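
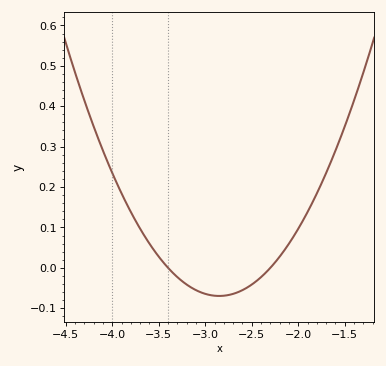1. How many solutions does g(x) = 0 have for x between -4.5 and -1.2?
2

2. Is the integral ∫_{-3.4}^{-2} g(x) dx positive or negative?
negative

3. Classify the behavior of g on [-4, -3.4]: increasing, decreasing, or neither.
decreasing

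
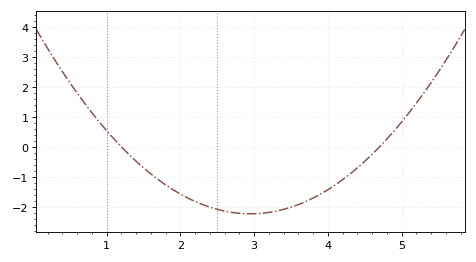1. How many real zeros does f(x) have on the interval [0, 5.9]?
2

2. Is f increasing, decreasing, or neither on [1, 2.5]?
decreasing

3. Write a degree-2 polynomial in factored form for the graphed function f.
y = 0.73(x - 1.2)(x - 4.7)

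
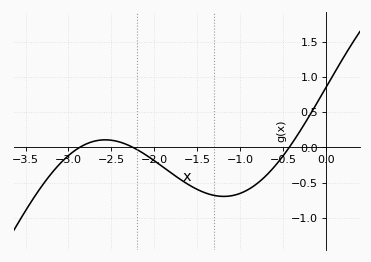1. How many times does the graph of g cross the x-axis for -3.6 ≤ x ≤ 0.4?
3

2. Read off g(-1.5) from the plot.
-0.596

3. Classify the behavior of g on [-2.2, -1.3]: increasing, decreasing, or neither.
decreasing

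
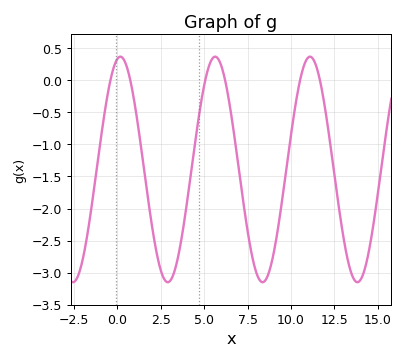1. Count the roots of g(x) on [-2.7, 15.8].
6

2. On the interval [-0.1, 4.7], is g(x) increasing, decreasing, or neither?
neither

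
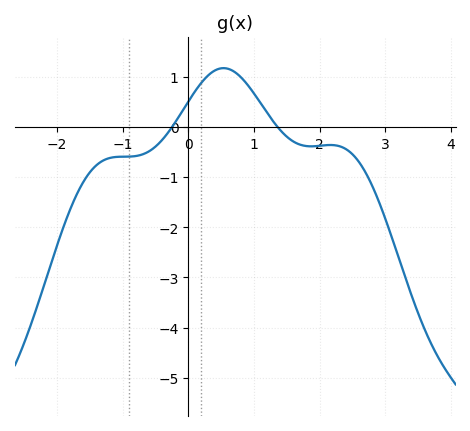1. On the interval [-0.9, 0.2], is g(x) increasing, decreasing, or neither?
increasing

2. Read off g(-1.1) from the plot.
-0.6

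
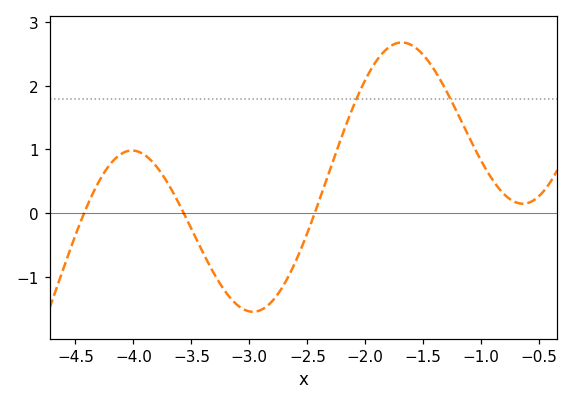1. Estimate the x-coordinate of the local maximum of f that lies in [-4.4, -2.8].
-4.01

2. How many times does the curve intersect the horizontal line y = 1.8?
2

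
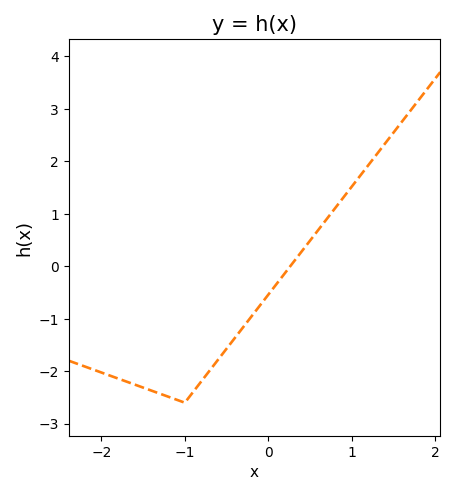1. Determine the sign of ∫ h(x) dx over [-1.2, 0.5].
negative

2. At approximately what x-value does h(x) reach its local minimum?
-1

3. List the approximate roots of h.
0.263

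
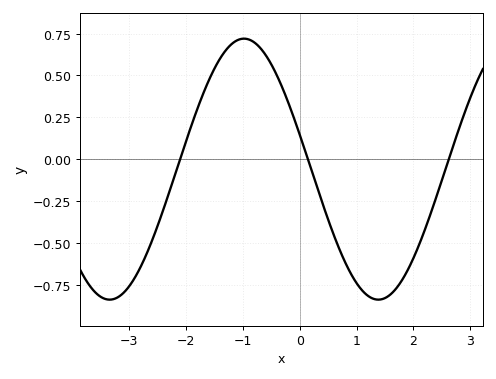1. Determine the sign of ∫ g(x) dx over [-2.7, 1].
positive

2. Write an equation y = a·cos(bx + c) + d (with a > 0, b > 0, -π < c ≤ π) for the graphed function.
y = 0.78cos(1.3x + 1.3) - 0.06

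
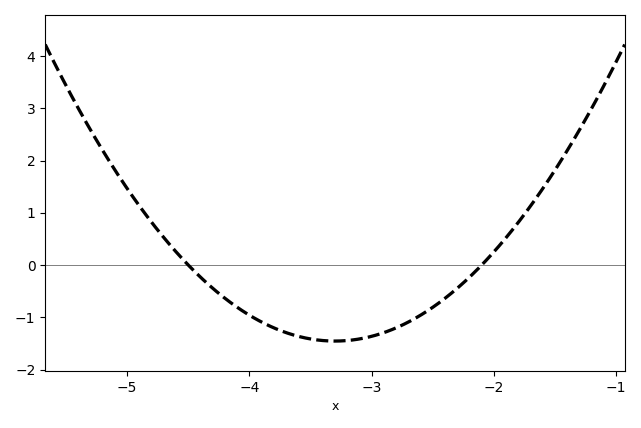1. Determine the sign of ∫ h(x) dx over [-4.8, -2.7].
negative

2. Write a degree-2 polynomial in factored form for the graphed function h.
y = 1.01(x + 4.5)(x + 2.1)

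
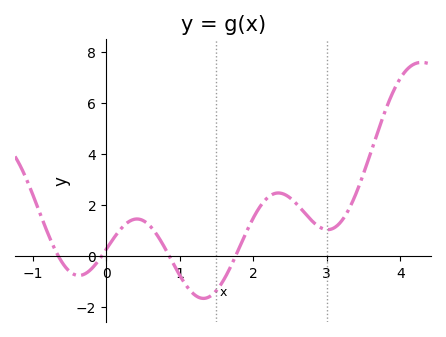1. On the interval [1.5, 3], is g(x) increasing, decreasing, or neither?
neither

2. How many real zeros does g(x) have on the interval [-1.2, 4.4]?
4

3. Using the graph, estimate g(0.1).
0.695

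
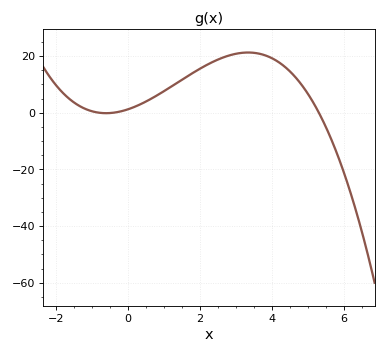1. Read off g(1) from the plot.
8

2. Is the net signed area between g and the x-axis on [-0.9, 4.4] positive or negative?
positive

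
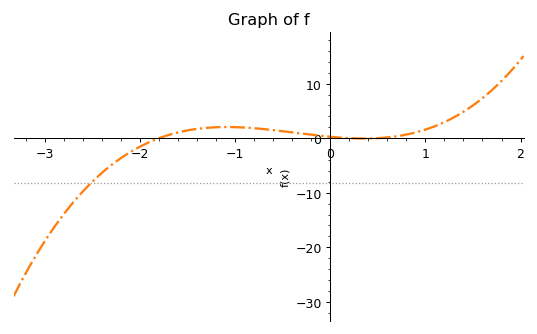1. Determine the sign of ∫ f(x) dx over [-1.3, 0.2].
positive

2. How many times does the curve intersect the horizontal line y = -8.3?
1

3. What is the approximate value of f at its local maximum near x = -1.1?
2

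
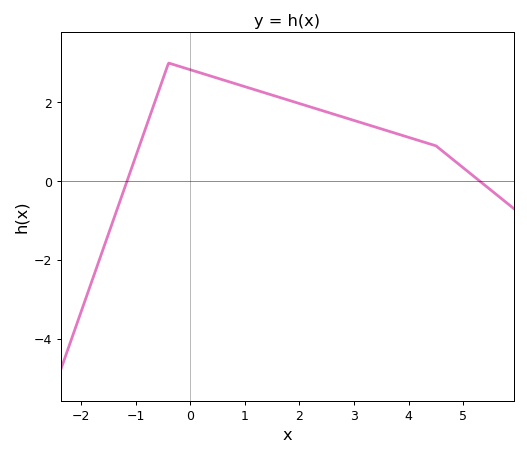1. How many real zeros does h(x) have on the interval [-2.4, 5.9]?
2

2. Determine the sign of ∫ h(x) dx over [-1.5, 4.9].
positive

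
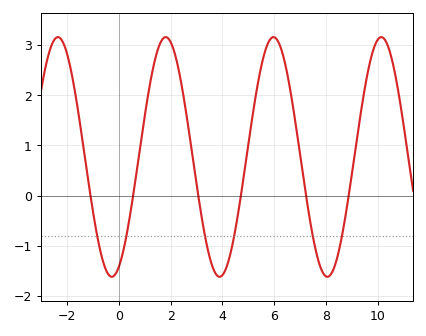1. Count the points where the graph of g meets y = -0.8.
6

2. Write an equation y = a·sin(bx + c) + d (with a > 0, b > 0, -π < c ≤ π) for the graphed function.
y = 2.39sin(1.5x - 1.2) + 0.77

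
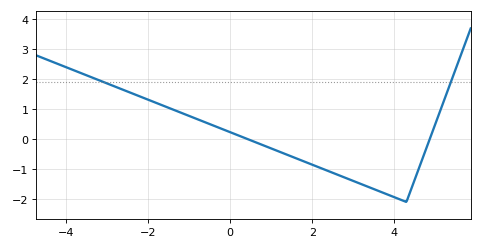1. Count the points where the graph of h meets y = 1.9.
2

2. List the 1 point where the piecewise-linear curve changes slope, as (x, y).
(4.3, -2.1)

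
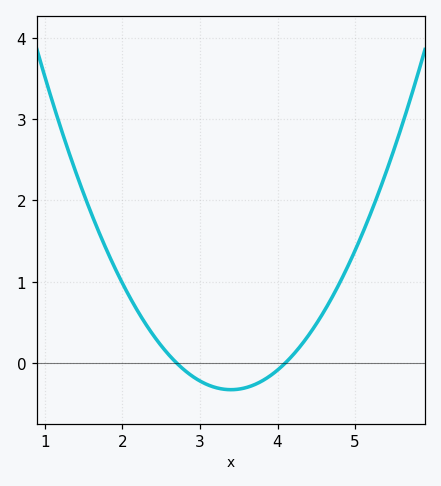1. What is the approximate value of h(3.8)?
-0.221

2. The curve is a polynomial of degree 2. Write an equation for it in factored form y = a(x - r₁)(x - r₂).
y = 0.67(x - 2.7)(x - 4.1)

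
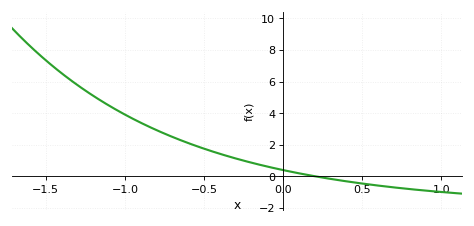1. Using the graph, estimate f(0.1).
0.197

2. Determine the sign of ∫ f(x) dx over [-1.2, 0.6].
positive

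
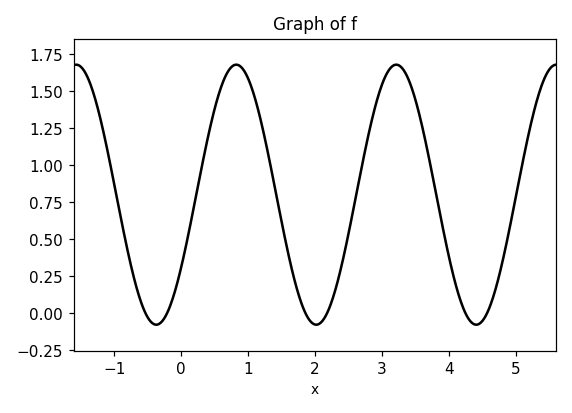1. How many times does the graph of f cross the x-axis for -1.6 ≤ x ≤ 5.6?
6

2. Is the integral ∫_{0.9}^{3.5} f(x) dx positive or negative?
positive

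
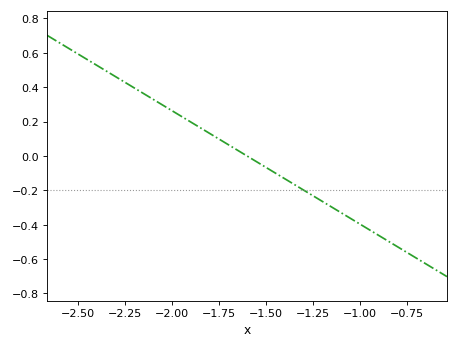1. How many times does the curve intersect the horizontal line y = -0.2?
1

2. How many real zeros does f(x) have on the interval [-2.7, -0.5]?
1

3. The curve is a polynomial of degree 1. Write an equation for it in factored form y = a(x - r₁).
y = -0.66(x + 1.6)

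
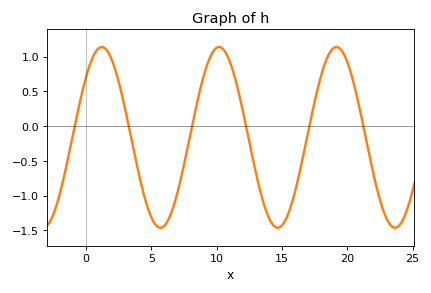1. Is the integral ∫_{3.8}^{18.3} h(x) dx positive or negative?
negative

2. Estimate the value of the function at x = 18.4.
0.958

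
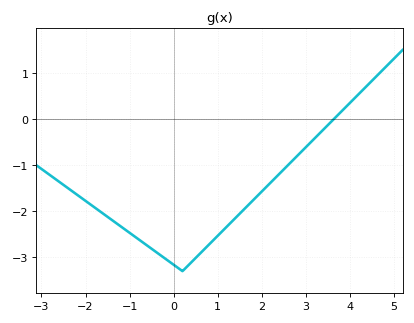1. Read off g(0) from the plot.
-3.16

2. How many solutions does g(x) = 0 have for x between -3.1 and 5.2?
1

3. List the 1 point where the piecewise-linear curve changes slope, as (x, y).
(0.2, -3.3)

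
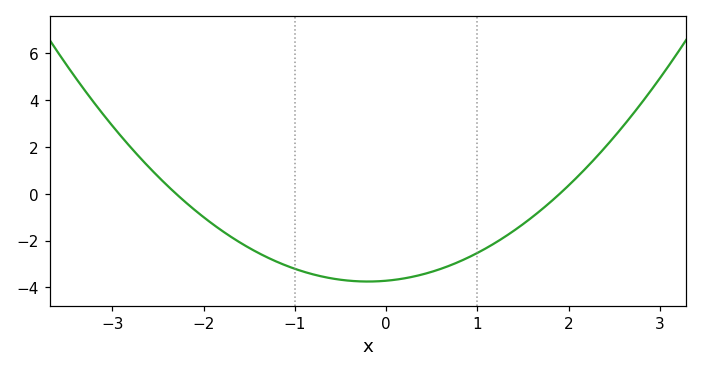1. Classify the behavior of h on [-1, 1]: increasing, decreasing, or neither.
neither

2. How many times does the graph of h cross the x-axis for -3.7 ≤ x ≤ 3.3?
2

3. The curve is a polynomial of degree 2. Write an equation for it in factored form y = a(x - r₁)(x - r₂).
y = 0.85(x + 2.3)(x - 1.9)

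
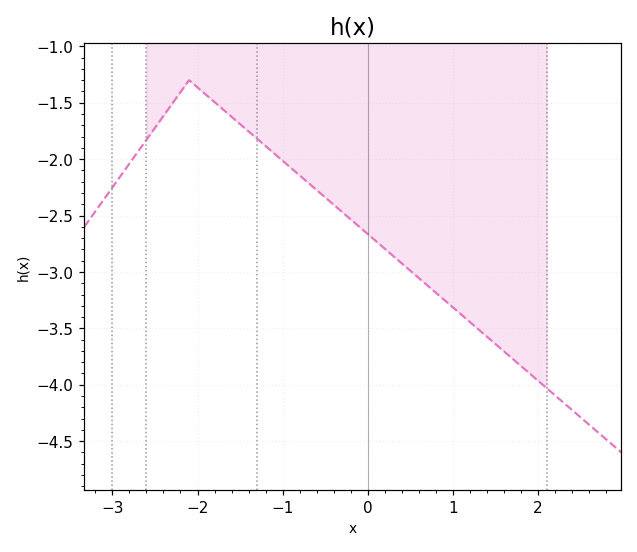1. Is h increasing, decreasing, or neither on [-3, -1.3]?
neither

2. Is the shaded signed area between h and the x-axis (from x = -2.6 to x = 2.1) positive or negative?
negative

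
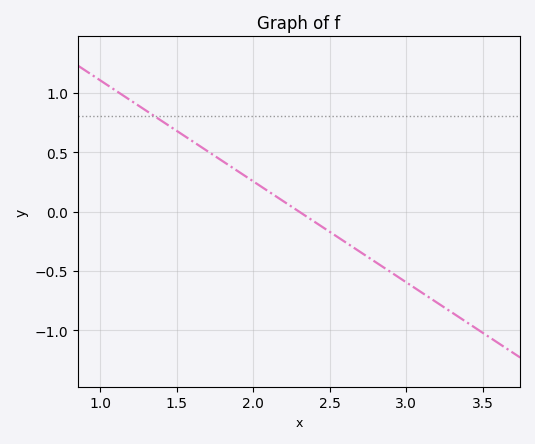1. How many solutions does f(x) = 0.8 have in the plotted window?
1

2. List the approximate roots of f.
2.3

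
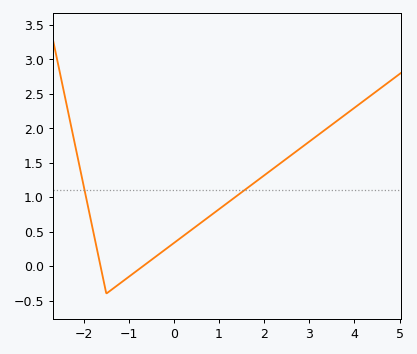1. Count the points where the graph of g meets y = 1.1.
2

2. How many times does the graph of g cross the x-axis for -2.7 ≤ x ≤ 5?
2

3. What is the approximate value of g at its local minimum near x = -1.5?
-0.4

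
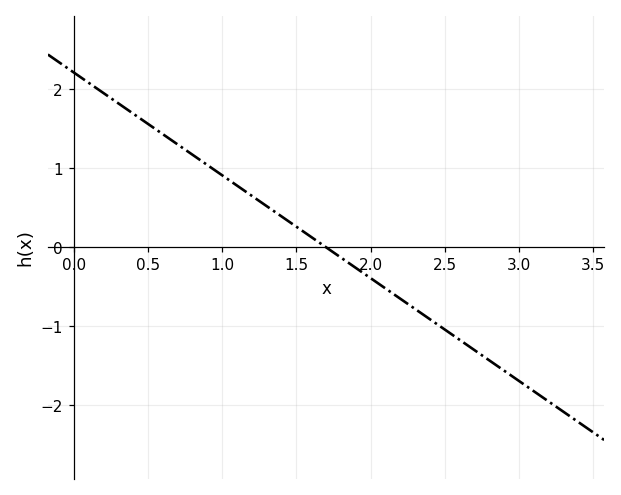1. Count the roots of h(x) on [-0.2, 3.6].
1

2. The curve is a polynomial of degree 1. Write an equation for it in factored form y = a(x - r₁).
y = -1.3(x - 1.7)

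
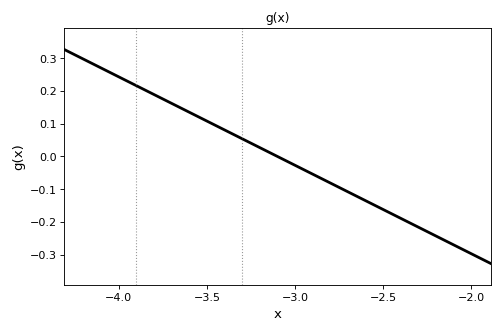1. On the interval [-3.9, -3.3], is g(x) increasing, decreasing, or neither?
decreasing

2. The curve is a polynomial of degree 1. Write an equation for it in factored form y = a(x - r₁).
y = -0.27(x + 3.1)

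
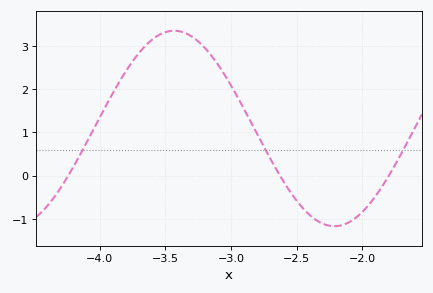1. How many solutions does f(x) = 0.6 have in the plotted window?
3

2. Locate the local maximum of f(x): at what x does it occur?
-3.45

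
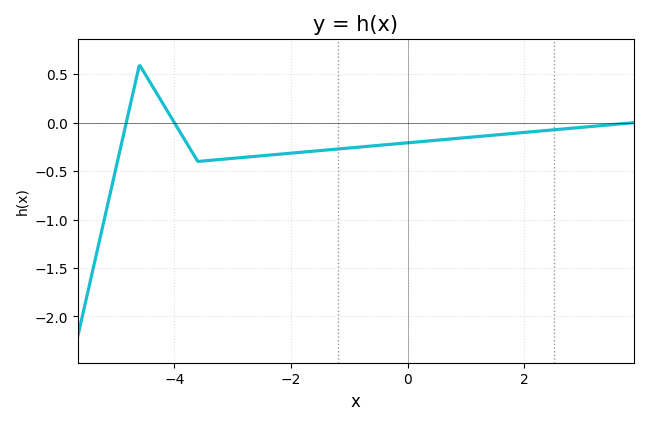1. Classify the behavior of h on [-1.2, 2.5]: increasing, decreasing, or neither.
increasing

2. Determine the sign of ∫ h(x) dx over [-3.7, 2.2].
negative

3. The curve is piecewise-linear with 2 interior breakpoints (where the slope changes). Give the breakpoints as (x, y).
(-4.6, 0.6); (-3.6, -0.4)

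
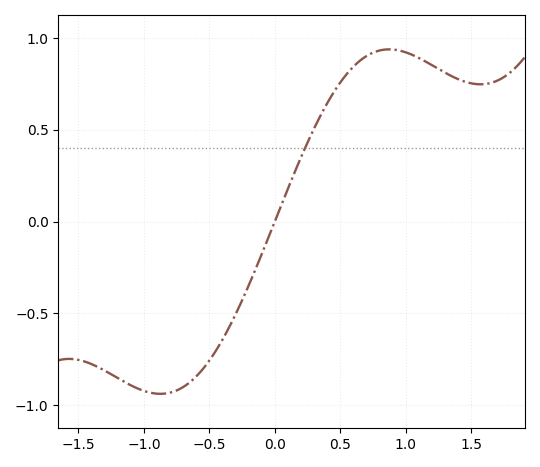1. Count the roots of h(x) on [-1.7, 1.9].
1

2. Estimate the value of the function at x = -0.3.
-0.507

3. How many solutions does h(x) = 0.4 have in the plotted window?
1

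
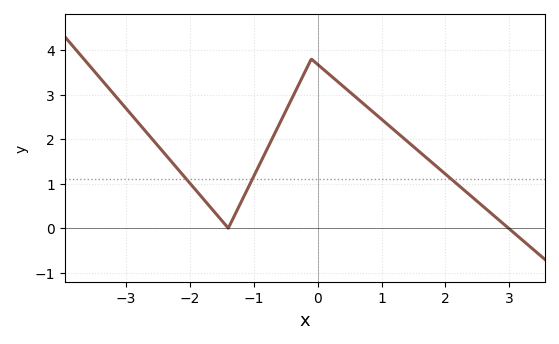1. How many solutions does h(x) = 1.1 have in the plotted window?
3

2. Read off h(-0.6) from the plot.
2.3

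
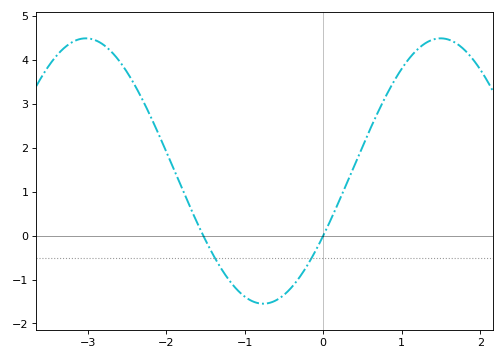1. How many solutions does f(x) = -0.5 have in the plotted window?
2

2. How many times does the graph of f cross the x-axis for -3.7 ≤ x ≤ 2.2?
2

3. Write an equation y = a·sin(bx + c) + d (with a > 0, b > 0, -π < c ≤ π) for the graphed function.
y = 3.02sin(1.39x - 0.51) + 1.47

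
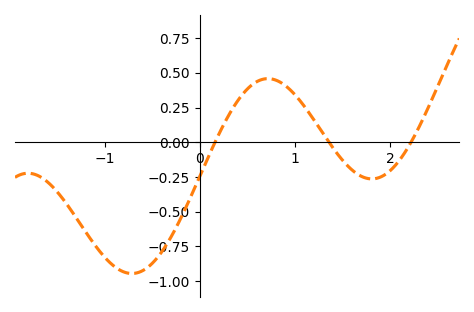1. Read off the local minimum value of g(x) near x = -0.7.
-0.94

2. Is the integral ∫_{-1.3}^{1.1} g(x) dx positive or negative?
negative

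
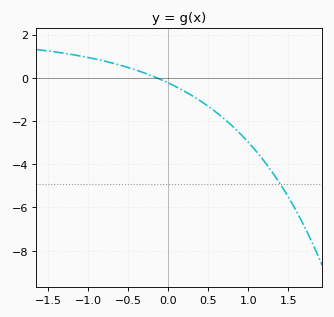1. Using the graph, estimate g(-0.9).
0.8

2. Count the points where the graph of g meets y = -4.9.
1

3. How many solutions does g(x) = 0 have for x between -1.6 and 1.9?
1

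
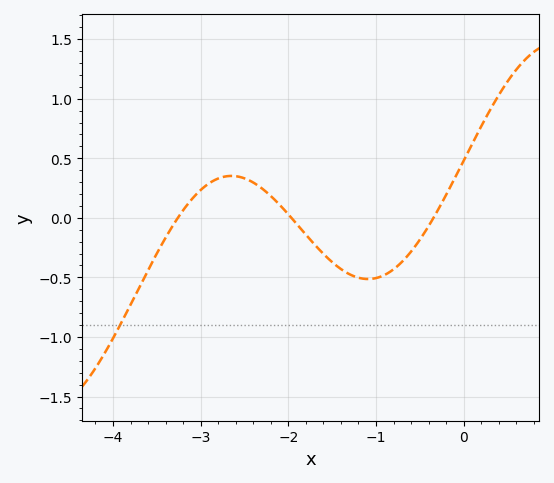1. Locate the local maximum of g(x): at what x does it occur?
-2.7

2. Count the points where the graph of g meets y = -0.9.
1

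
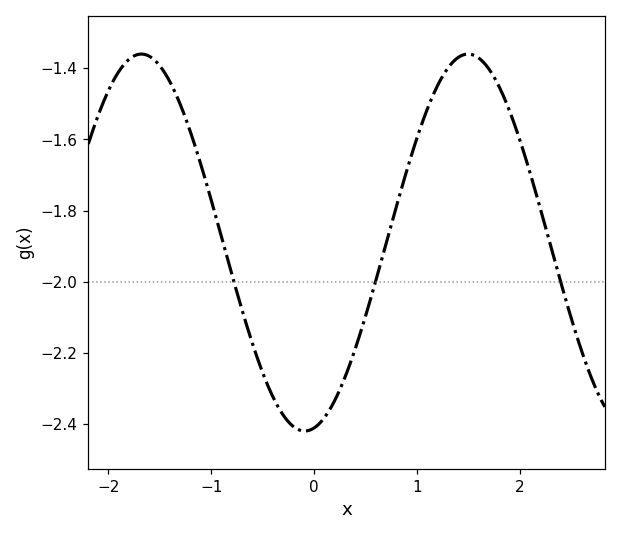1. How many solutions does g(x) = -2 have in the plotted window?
3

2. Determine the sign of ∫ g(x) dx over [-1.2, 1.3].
negative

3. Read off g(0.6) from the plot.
-2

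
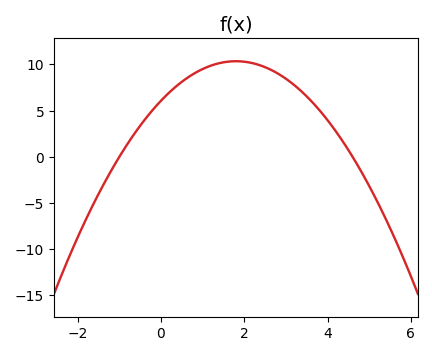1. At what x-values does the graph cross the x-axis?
-1, 4.6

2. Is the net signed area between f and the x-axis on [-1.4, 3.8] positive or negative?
positive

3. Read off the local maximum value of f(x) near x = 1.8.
10.5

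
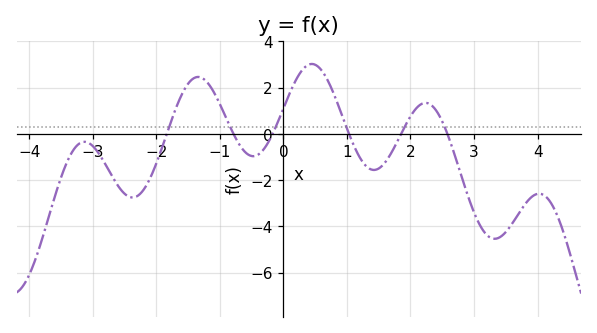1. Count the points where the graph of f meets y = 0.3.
6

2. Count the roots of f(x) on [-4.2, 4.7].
6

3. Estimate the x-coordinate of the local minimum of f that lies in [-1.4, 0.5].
-0.4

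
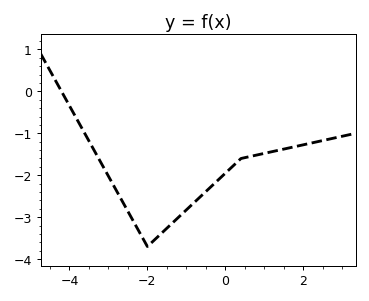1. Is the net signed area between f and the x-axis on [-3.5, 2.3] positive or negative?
negative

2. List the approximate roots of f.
-4.2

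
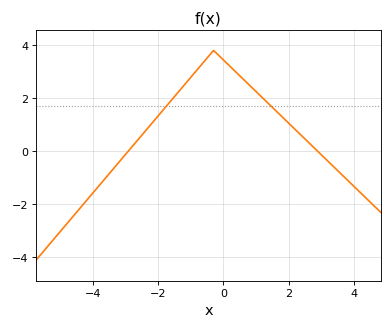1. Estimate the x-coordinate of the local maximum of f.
-0.3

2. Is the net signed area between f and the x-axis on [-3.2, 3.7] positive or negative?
positive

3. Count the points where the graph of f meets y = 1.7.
2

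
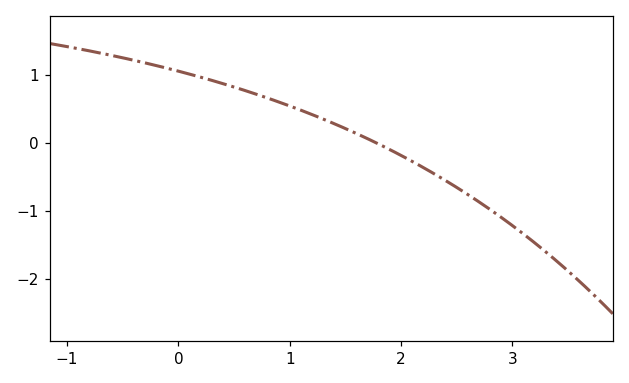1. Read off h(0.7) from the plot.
0.7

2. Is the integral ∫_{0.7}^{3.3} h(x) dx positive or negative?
negative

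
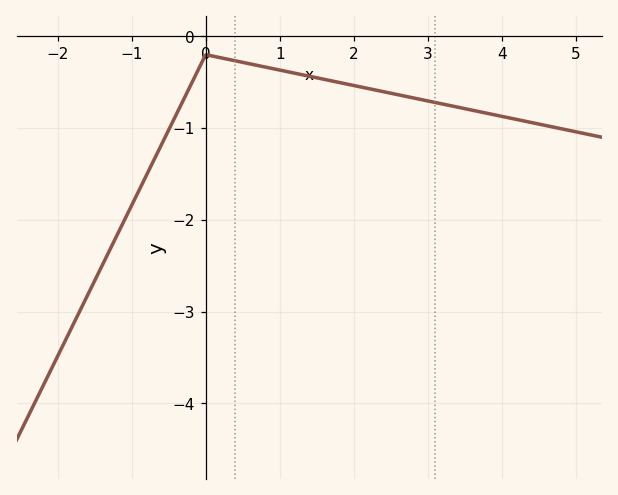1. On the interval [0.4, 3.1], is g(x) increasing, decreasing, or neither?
decreasing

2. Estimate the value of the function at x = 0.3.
-0.3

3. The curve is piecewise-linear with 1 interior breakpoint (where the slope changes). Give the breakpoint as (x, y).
(0, -0.2)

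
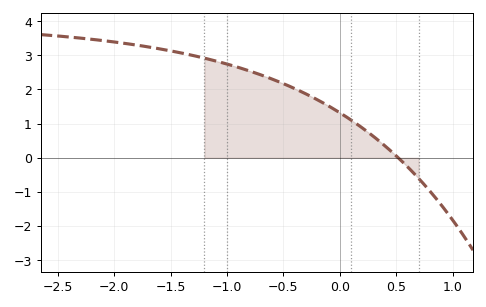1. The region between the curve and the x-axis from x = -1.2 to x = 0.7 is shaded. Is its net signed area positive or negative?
positive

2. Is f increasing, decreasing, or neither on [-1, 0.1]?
decreasing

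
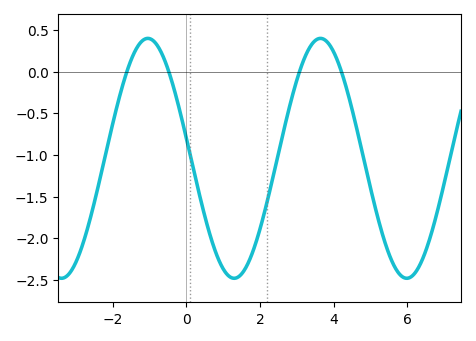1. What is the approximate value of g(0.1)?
-1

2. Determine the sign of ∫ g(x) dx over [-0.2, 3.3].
negative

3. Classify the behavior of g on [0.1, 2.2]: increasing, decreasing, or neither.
neither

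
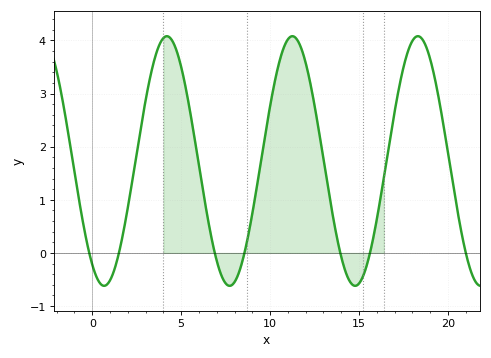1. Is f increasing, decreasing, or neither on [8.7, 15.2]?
neither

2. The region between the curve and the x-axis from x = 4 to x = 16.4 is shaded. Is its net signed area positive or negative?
positive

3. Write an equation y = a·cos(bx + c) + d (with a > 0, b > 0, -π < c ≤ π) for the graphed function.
y = 2.35cos(0.89x + 2.5) + 1.73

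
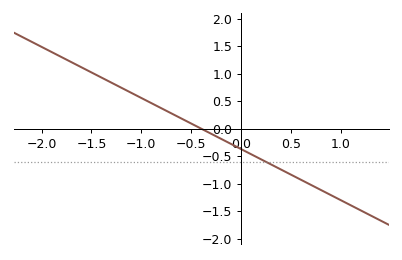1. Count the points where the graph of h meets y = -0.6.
1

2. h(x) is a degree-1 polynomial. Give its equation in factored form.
y = -0.93(x + 0.4)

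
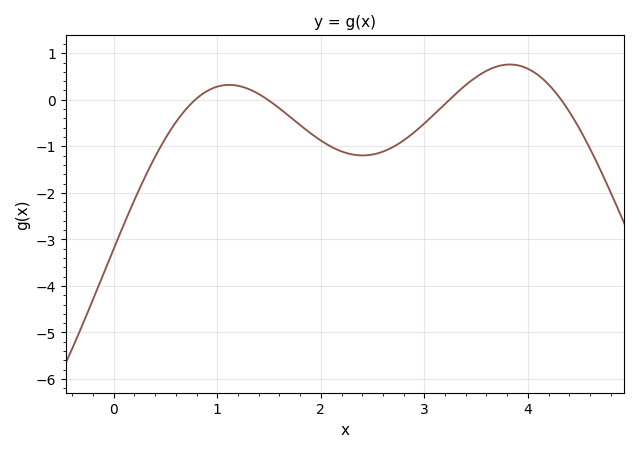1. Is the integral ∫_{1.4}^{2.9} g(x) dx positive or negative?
negative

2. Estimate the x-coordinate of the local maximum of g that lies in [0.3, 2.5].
1.1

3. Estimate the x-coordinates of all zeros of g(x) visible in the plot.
0.8, 1.5, 3.2, 4.3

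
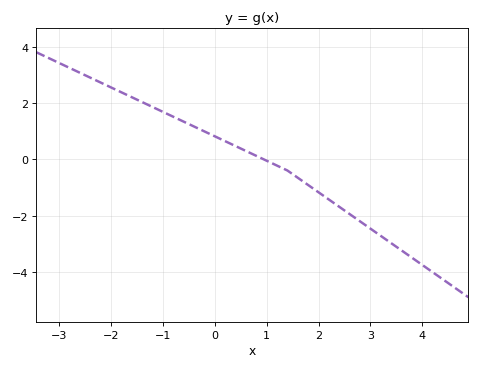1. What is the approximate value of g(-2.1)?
2.64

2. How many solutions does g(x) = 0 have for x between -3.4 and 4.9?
1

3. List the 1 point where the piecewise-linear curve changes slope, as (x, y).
(1.4, -0.4)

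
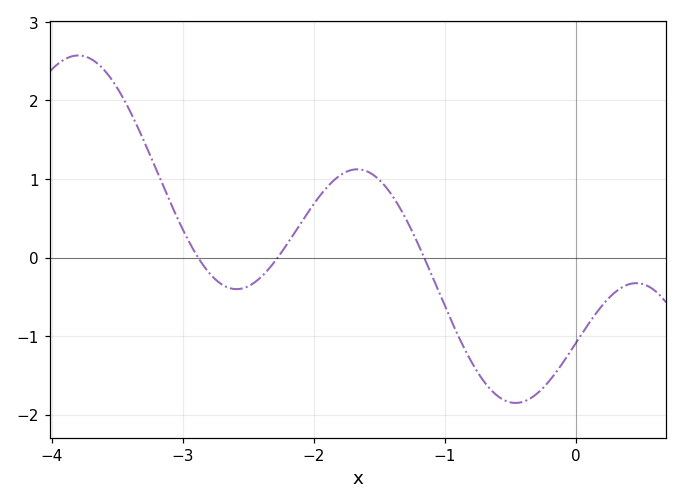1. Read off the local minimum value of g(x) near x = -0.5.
-1.9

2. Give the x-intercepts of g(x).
-2.9, -2.3, -1.2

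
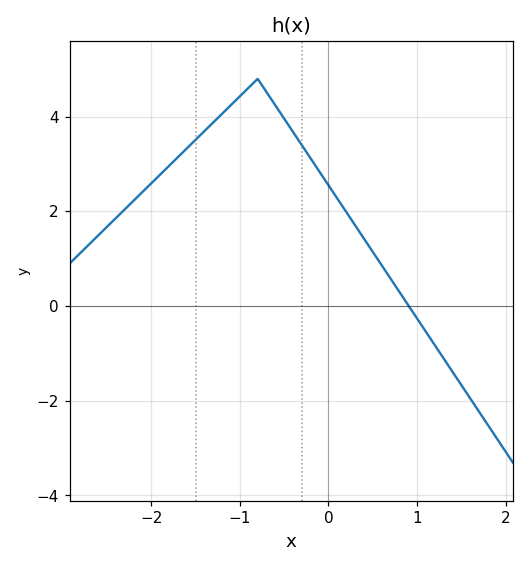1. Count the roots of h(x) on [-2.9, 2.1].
1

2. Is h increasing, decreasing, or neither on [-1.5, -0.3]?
neither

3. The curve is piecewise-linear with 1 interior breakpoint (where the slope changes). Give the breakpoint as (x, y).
(-0.8, 4.8)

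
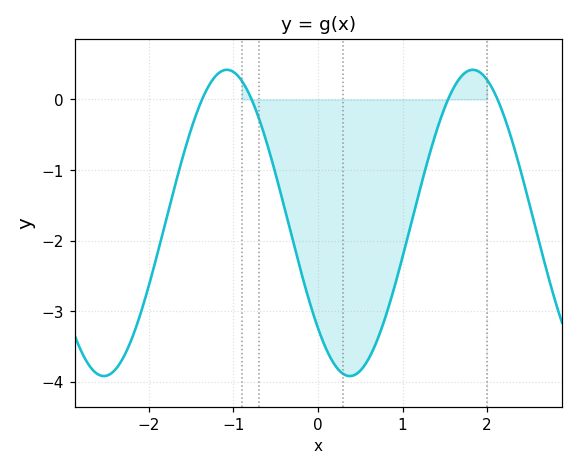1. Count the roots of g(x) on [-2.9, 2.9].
4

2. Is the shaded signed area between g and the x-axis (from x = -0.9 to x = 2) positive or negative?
negative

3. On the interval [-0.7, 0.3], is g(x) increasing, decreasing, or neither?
decreasing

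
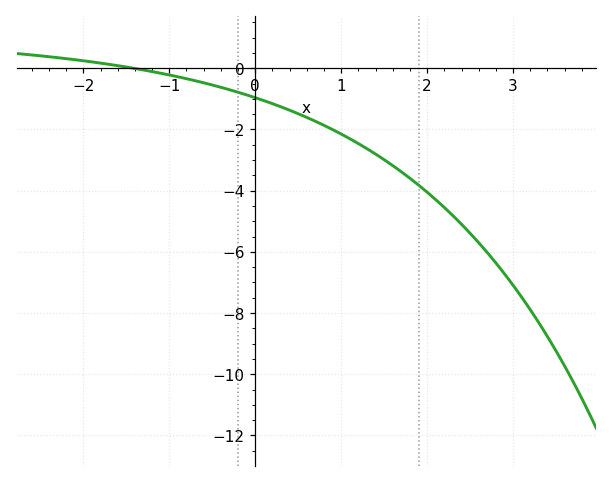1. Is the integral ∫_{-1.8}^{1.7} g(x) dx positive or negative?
negative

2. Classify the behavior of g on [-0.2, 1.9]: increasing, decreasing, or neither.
decreasing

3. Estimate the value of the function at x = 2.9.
-6.72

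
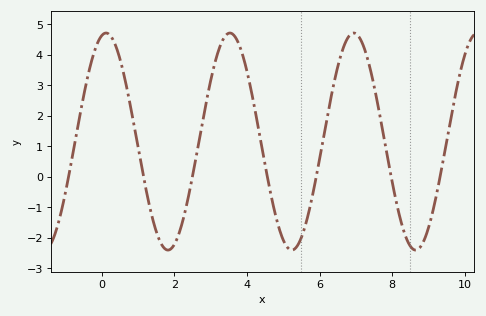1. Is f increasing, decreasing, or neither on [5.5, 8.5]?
neither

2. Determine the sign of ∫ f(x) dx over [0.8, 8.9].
positive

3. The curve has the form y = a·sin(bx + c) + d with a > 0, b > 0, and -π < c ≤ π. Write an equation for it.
y = 3.56sin(1.84x + 1.36) + 1.15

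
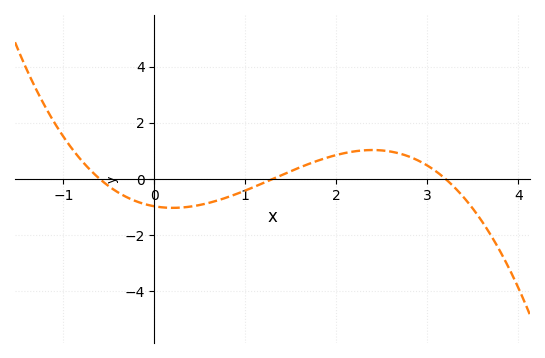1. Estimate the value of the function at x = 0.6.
-0.852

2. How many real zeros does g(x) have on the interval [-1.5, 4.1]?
3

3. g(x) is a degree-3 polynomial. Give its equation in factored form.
y = -0.39(x + 0.6)(x - 1.3)(x - 3.2)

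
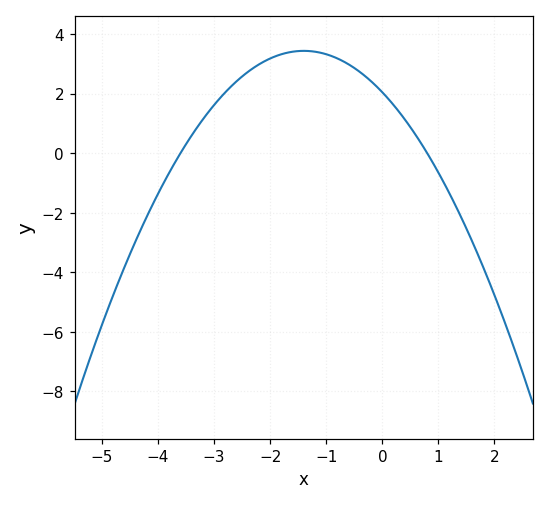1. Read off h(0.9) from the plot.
-0.32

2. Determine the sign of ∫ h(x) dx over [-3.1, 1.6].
positive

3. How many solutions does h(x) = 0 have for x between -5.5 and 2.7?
2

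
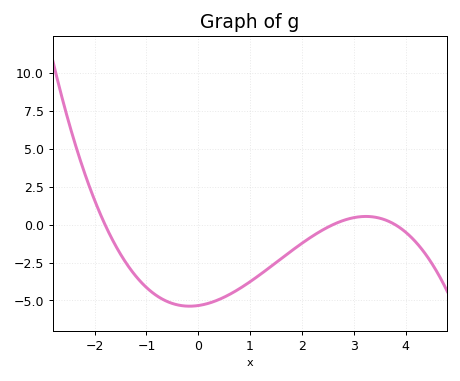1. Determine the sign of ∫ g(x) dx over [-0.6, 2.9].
negative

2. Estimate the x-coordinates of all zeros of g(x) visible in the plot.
-1.8, 2.6, 3.8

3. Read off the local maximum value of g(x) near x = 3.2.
0.542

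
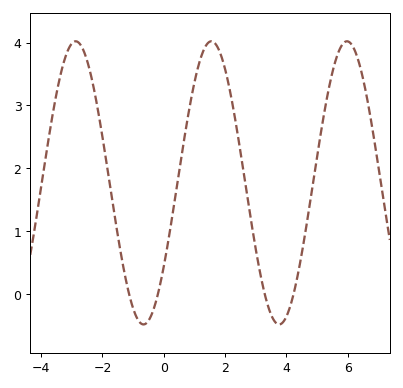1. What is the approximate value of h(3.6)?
-0.421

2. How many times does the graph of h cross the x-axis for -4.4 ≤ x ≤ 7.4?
4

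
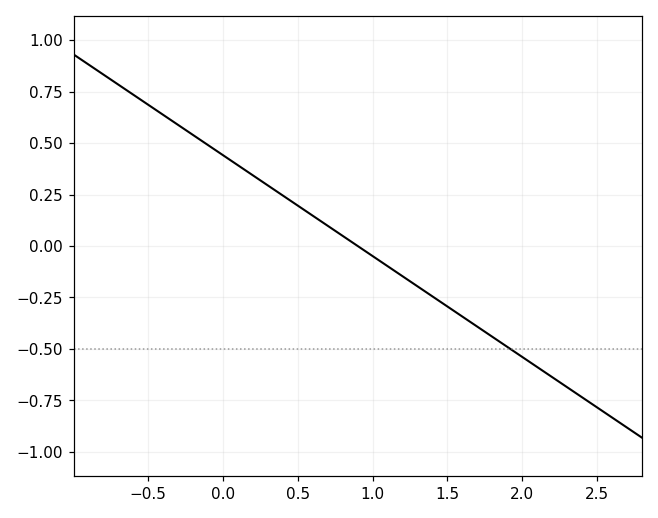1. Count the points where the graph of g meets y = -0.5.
1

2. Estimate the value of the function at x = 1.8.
-0.45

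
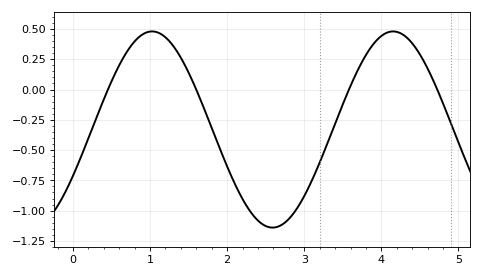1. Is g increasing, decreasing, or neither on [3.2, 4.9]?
neither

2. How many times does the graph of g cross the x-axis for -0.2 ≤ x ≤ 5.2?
4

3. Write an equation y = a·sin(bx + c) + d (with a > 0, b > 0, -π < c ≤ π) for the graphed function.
y = 0.81sin(2.01x - 0.492) - 0.33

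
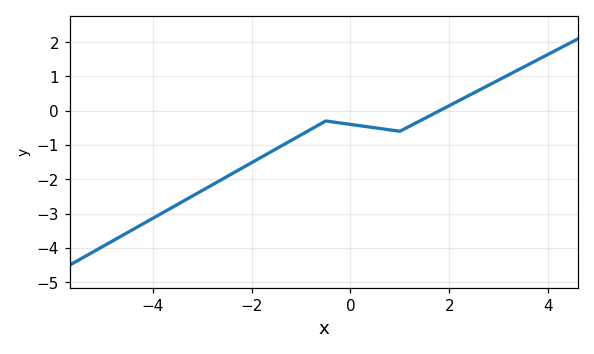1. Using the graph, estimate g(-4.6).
-3.63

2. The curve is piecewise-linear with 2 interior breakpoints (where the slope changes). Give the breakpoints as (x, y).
(-0.5, -0.3); (1, -0.6)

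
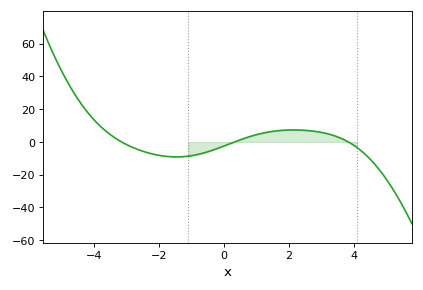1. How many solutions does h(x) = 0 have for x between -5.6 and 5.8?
3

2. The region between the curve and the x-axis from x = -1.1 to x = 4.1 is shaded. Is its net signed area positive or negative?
positive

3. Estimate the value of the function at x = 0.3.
-0.184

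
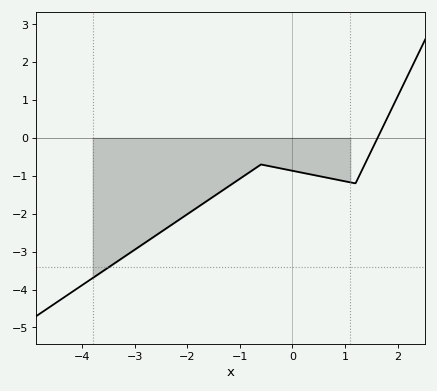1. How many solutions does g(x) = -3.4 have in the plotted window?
1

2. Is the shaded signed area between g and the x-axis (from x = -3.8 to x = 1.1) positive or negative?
negative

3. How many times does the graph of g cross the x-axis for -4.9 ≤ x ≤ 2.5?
1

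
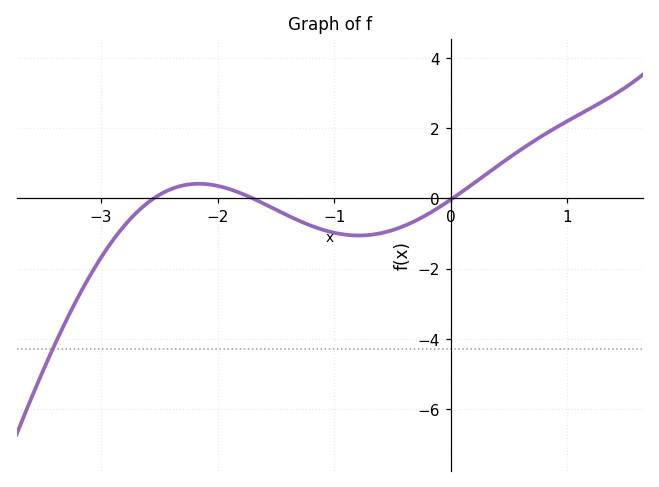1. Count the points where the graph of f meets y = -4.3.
1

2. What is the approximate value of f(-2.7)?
-0.4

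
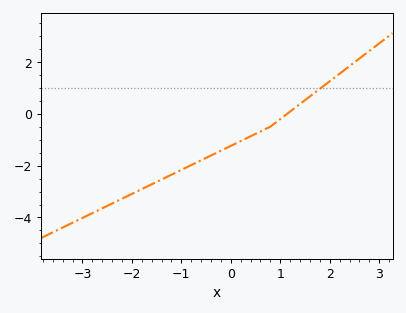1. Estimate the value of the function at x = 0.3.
-0.963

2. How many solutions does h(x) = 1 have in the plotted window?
1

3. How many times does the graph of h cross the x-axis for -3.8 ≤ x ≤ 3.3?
1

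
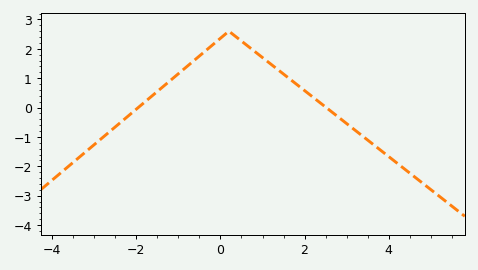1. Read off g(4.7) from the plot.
-2.45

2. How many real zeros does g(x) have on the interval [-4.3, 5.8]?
2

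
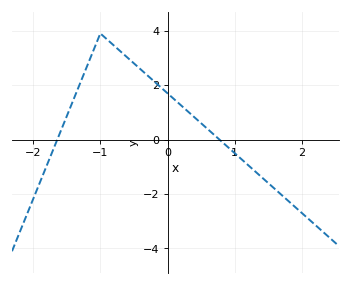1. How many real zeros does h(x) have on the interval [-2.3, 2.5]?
2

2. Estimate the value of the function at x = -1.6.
0.2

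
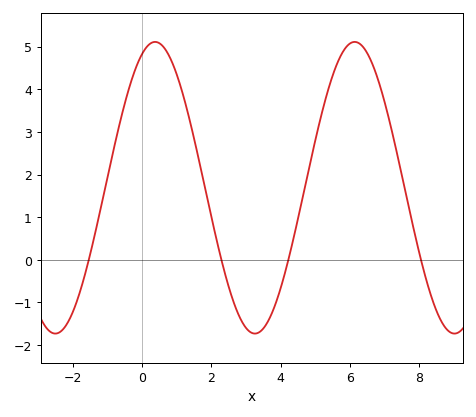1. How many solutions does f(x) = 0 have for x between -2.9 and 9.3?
4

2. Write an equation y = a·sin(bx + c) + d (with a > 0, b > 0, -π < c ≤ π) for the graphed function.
y = 3.42sin(1.09x + 1.16) + 1.69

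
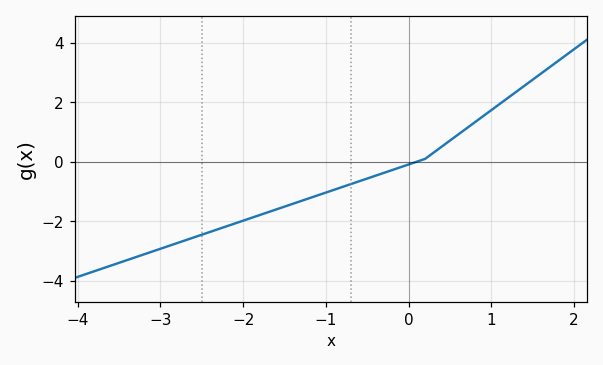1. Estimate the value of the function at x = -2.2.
-2.2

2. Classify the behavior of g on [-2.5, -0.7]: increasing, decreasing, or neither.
increasing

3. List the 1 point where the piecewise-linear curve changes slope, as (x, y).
(0.2, 0.1)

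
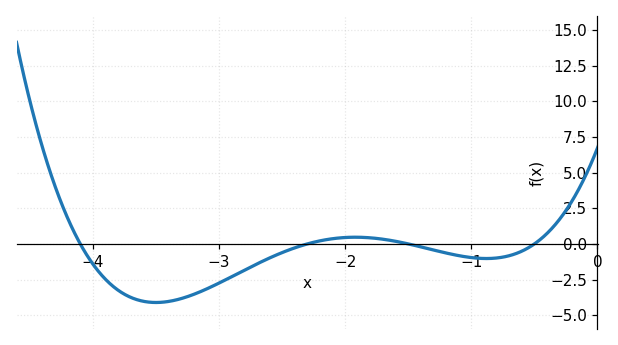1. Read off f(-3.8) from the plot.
-3.24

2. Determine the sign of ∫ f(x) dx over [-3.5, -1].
negative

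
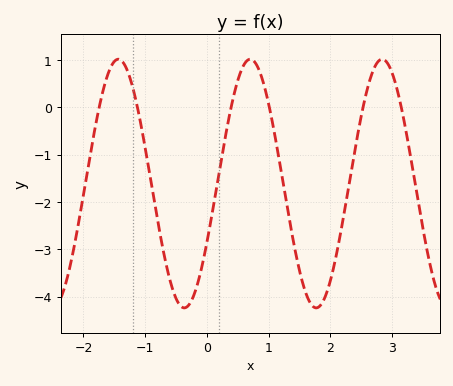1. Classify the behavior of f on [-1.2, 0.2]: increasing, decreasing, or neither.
neither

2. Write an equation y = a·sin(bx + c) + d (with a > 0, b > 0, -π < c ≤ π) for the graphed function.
y = 2.63sin(2.9x - 0.49) - 1.61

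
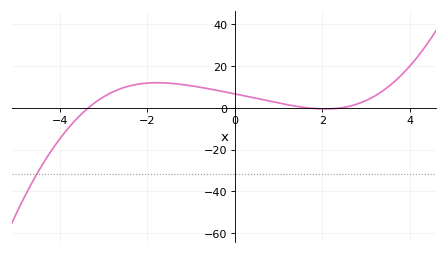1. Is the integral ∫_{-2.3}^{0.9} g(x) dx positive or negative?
positive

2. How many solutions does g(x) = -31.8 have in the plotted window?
1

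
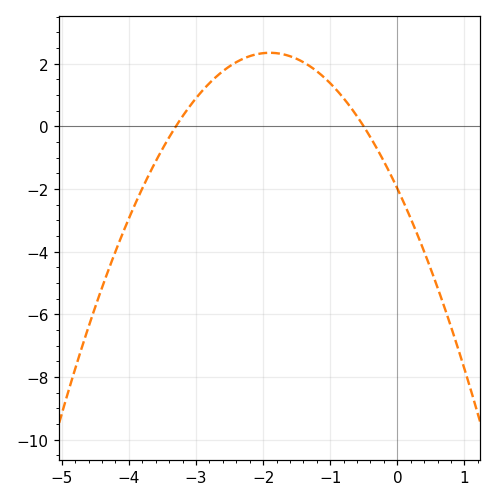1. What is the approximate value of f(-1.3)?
1.92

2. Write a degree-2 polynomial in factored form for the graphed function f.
y = -1.2(x + 3.3)(x + 0.5)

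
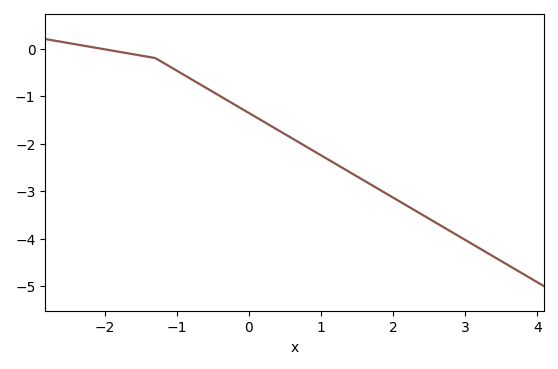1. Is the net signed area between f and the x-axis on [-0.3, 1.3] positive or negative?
negative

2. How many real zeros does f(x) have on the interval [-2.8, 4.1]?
1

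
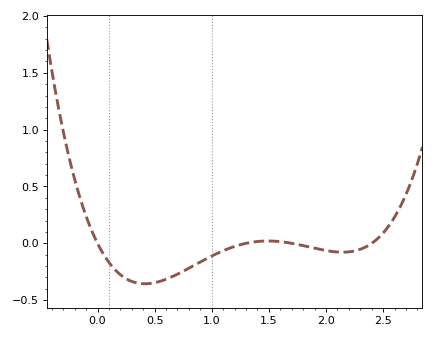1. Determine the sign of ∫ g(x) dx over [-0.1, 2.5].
negative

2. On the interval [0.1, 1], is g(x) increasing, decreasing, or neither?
neither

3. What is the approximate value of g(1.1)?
-0.05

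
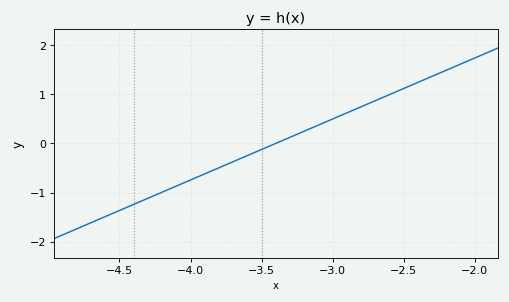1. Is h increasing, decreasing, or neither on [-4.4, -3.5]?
increasing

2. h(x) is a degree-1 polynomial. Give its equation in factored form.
y = 1.24(x + 3.4)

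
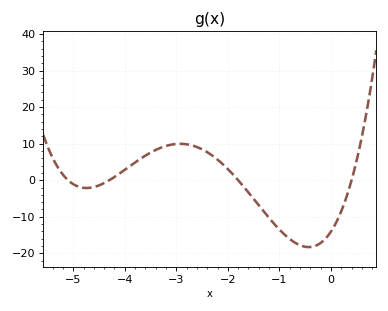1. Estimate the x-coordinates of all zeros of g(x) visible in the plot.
-5.1, -4.3, -1.8, 0.4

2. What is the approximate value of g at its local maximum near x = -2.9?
10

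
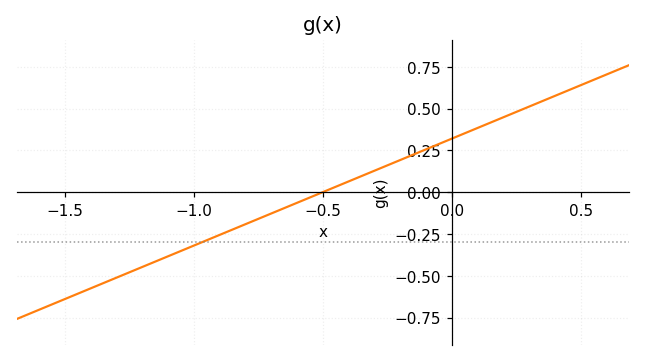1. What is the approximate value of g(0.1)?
0.384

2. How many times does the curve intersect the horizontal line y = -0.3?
1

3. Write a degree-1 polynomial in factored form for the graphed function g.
y = 0.64(x + 0.5)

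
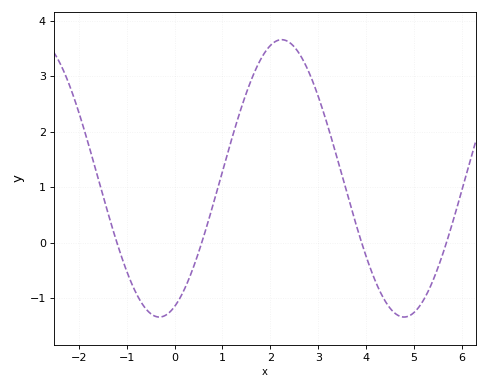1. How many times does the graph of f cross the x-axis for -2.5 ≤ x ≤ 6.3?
4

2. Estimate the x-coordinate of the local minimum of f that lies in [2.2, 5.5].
4.8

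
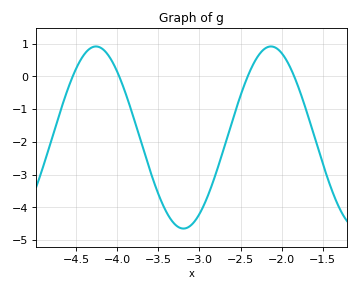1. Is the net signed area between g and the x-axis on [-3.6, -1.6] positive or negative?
negative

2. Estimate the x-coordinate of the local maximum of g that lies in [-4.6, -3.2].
-4.26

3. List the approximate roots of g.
-4.54, -3.98, -2.41, -1.85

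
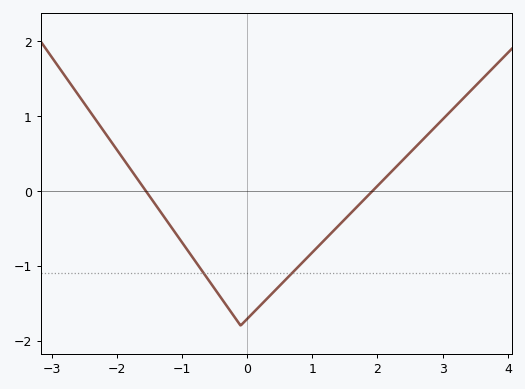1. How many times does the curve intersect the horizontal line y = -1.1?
2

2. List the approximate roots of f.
-1.55, 1.92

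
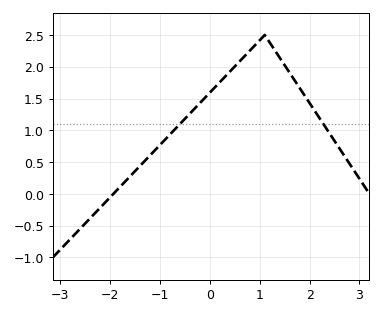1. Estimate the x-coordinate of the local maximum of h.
1.1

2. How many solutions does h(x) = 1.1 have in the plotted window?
2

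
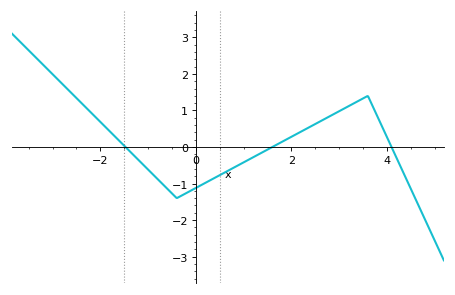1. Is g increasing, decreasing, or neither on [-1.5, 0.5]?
neither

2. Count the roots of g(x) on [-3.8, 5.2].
3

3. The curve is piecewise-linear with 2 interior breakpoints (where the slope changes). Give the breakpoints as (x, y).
(-0.4, -1.4); (3.6, 1.4)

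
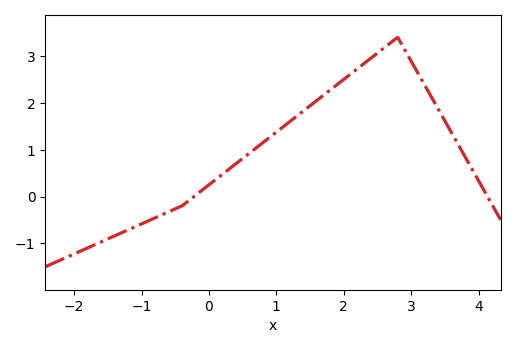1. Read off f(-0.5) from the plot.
-0.3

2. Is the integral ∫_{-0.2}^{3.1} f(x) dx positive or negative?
positive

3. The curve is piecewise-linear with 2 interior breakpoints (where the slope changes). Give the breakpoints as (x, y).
(-0.4, -0.2); (2.8, 3.4)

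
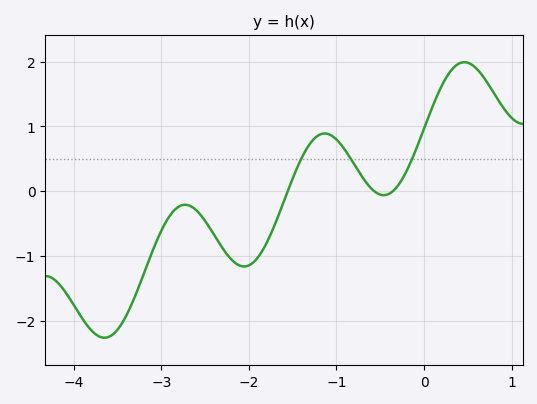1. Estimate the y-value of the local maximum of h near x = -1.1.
0.892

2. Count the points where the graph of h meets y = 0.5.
3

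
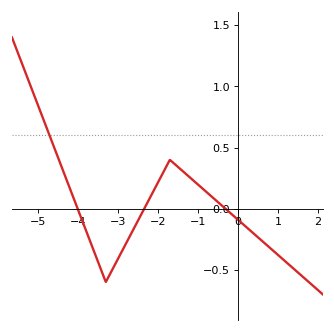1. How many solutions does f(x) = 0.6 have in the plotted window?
1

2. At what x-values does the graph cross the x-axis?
-4, -2.4, -0.4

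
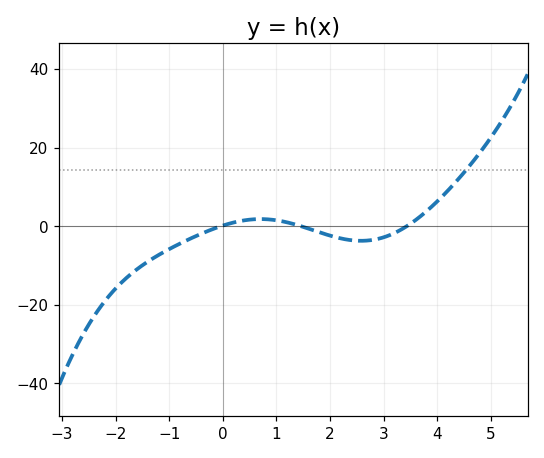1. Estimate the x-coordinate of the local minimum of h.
2.58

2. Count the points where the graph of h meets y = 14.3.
1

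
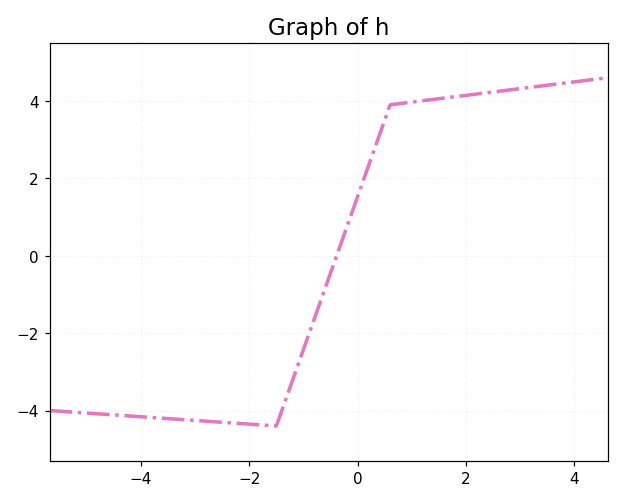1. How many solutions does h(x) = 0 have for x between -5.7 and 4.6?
1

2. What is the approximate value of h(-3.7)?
-4.2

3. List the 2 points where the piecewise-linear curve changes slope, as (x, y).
(-1.5, -4.4); (0.6, 3.9)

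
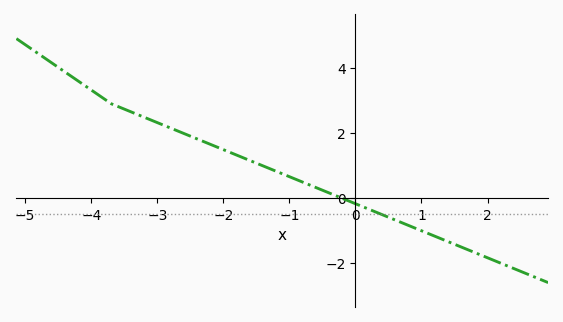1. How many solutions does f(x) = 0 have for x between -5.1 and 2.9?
1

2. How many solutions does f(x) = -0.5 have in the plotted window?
1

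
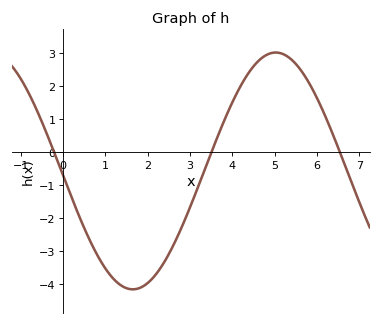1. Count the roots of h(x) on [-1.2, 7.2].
3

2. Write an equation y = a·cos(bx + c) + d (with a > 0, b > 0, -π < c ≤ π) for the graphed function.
y = 3.58cos(0.93x + 1.61) - 0.57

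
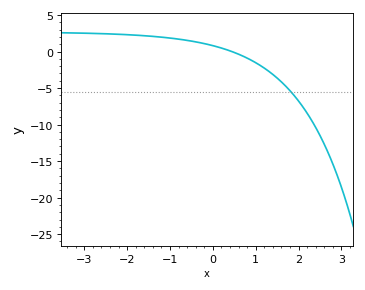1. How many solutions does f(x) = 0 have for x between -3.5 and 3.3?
1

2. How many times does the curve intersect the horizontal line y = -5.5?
1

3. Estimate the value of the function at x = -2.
2.31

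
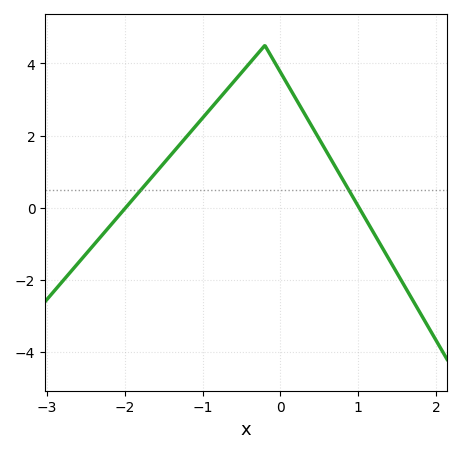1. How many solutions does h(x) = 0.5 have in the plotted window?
2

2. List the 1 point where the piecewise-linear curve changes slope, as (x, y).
(-0.2, 4.5)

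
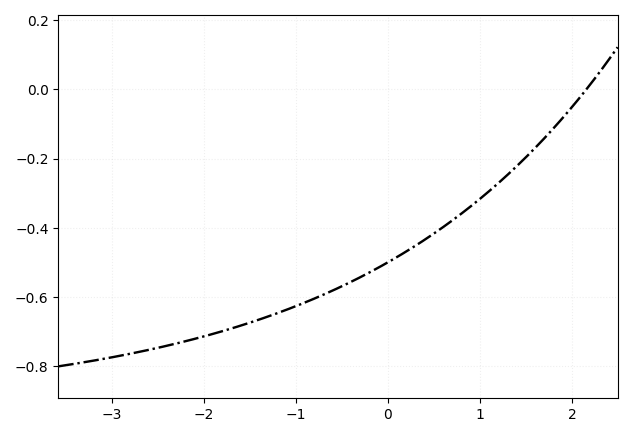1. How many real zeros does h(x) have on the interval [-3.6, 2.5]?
1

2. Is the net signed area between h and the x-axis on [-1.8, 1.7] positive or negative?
negative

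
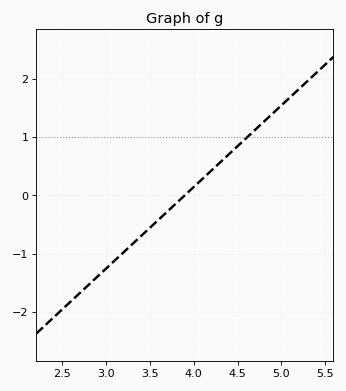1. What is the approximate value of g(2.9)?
-1.4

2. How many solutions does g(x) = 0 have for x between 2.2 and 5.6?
1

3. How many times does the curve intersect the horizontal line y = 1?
1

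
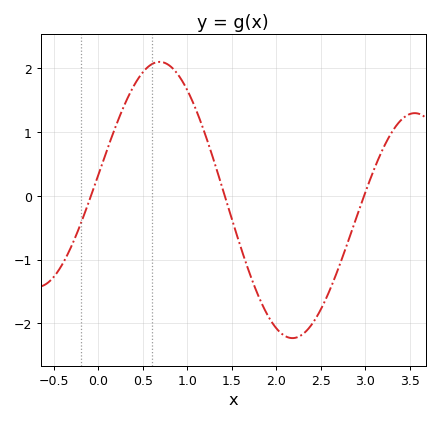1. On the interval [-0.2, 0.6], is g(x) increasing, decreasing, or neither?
increasing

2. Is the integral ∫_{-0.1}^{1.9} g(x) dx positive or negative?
positive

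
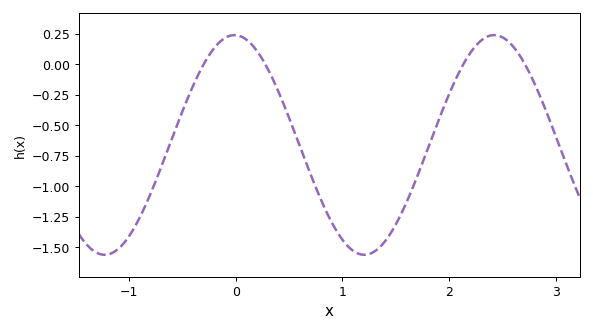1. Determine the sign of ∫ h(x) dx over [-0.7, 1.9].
negative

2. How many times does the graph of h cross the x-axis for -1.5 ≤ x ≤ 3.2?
4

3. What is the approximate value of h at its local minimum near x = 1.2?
-1.55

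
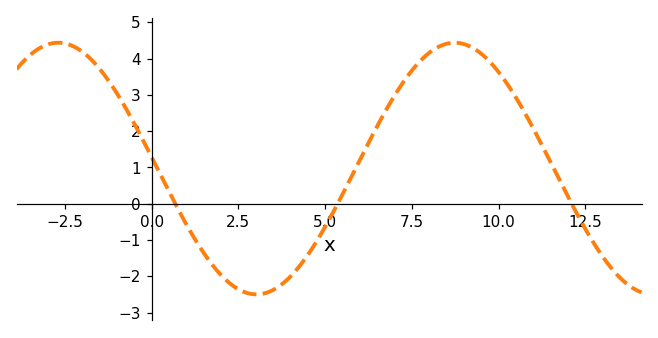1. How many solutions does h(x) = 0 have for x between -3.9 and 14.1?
3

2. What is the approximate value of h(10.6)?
2.8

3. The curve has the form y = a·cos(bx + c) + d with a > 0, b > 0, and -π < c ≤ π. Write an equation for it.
y = 3.47cos(0.55x + 1.5) + 0.97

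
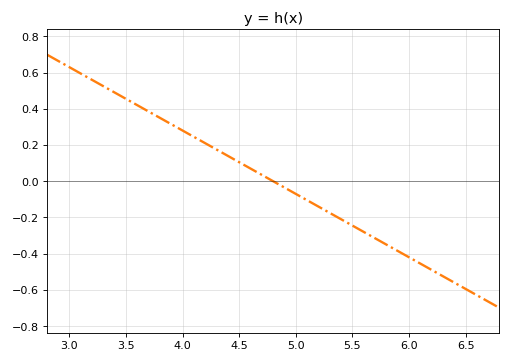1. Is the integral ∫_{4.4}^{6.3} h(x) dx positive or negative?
negative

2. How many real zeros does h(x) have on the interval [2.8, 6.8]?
1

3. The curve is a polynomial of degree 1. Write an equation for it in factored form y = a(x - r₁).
y = -0.35(x - 4.8)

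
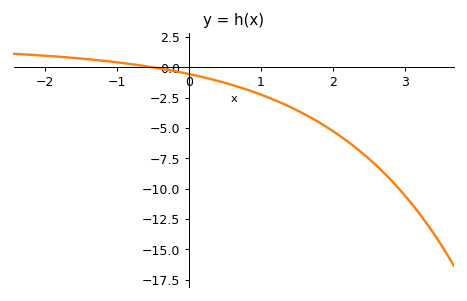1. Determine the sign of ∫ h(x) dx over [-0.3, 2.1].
negative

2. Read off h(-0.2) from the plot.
-0.311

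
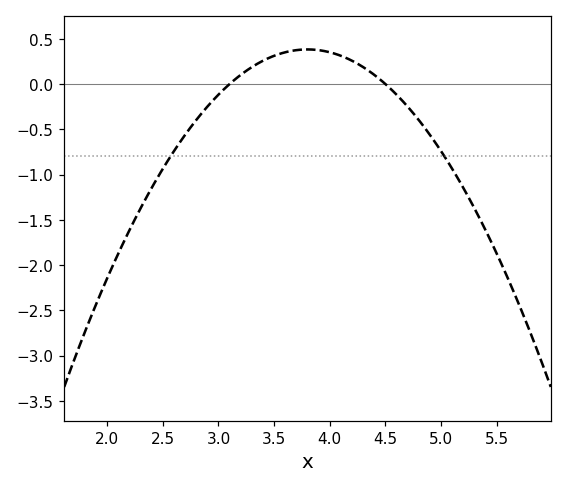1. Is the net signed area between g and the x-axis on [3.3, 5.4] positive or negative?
negative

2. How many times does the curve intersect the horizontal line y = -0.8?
2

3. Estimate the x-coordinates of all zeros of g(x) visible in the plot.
3.1, 4.5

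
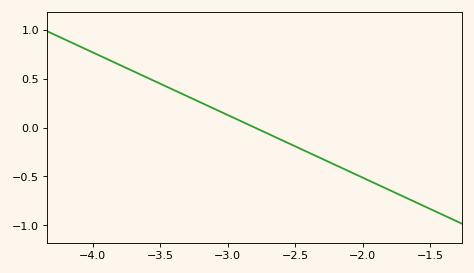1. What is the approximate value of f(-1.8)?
-0.65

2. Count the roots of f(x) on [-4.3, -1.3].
1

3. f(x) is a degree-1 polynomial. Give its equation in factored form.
y = -0.64(x + 2.8)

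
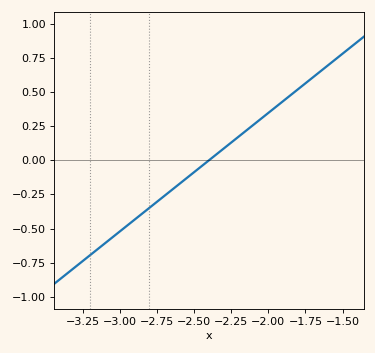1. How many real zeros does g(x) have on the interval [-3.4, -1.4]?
1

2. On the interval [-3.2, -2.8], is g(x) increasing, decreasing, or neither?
increasing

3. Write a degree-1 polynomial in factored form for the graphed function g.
y = 0.87(x + 2.4)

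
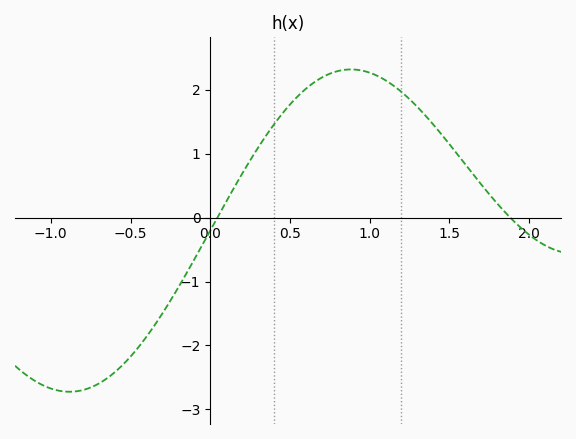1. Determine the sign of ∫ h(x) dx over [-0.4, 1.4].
positive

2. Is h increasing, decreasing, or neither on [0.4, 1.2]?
neither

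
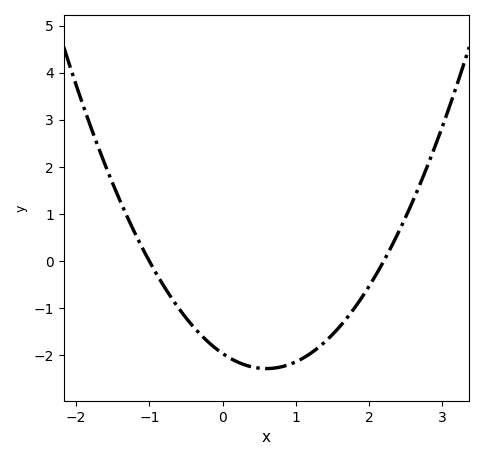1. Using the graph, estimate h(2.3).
0.294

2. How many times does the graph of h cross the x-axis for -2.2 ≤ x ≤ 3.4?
2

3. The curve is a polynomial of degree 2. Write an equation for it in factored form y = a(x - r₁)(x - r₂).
y = 0.89(x + 1)(x - 2.2)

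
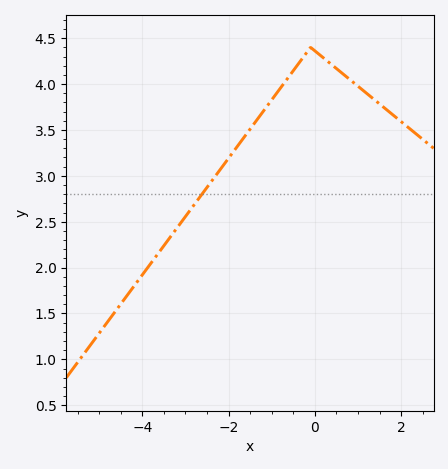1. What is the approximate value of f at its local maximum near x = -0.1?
4.4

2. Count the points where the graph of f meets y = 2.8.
1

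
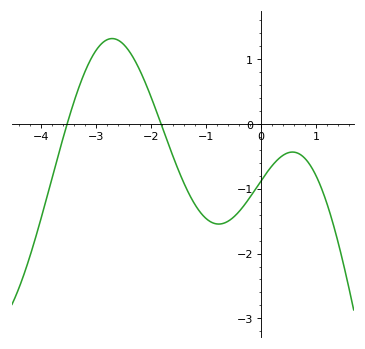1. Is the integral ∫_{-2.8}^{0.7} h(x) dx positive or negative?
negative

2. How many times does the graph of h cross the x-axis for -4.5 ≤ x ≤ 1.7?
2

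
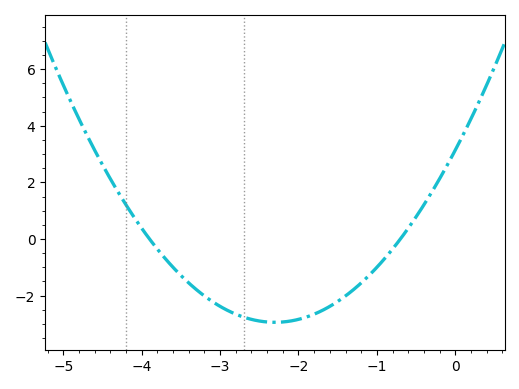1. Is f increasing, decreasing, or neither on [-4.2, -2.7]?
decreasing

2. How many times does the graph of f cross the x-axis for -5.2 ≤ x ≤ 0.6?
2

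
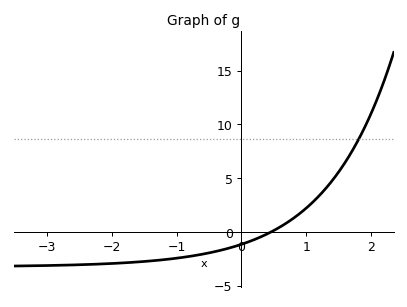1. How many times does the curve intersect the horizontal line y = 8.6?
1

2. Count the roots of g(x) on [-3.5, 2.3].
1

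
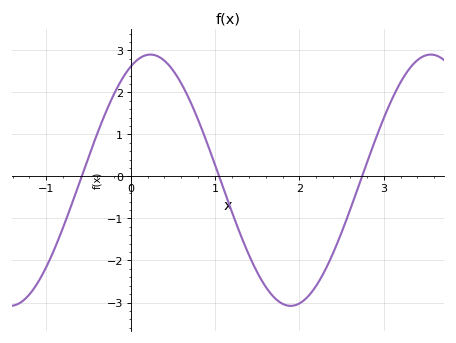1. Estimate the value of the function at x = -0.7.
-0.7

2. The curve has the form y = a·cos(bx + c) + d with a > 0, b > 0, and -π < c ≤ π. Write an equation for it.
y = 2.99cos(1.9x - 0.44) - 0.09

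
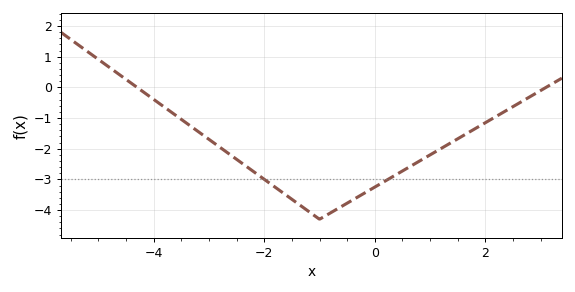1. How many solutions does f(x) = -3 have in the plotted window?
2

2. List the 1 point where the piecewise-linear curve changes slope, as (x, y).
(-1, -4.3)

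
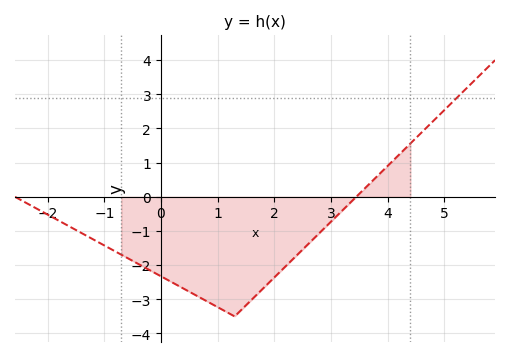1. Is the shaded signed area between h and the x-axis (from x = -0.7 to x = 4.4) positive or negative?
negative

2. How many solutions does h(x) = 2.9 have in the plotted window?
1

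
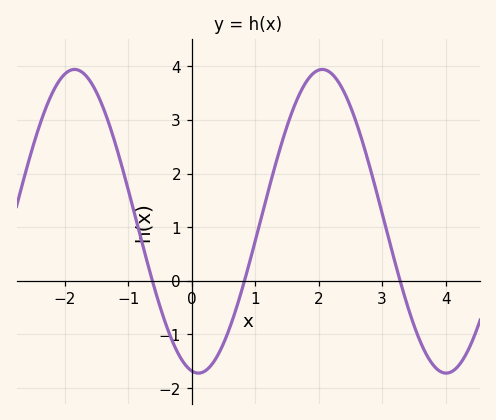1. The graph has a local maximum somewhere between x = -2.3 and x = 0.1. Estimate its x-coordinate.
-1.8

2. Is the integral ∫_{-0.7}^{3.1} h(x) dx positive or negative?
positive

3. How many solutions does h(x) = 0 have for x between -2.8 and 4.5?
3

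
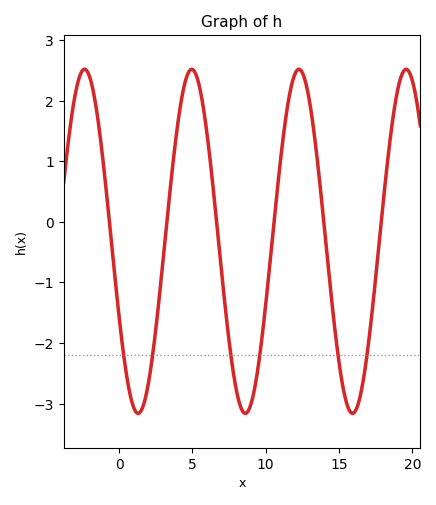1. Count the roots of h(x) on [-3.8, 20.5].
6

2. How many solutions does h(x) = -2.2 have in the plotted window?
6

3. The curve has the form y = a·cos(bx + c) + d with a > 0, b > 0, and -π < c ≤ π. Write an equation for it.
y = 2.84cos(0.86x + 2.02) - 0.32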